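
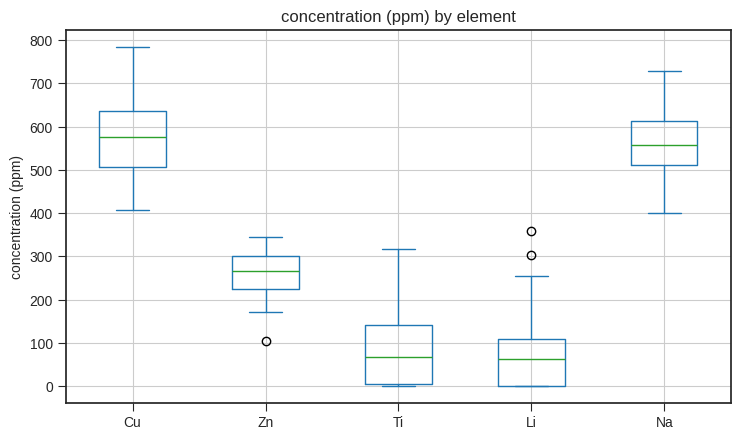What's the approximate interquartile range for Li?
Q3 ≈ 100, Q1 ≈ 0; IQR ≈ 100.

≈ 100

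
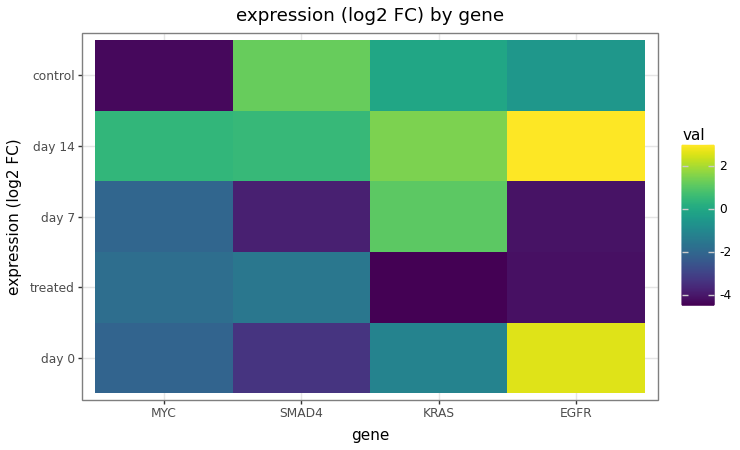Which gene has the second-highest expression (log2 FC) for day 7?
MYC

Top 3 for day 7: KRAS ≈ 1, MYC ≈ -2, SMAD4 ≈ -4.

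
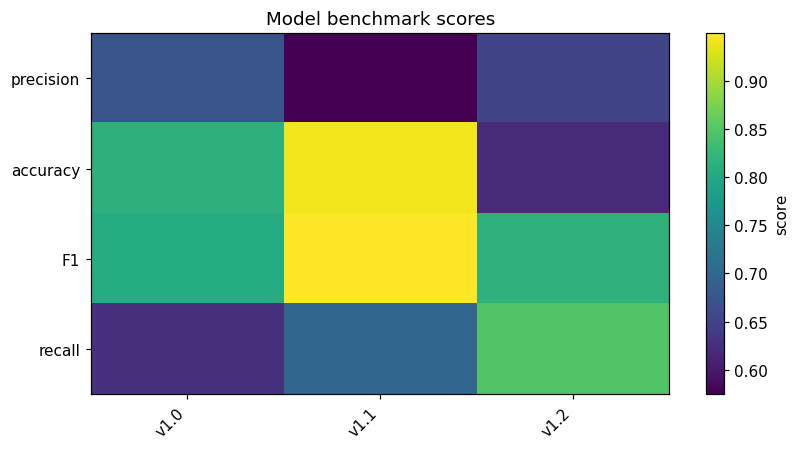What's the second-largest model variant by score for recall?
v1.1

Top 3 for recall: v1.2 ≈ 0.85, v1.1 ≈ 0.70, v1.0 ≈ 0.65.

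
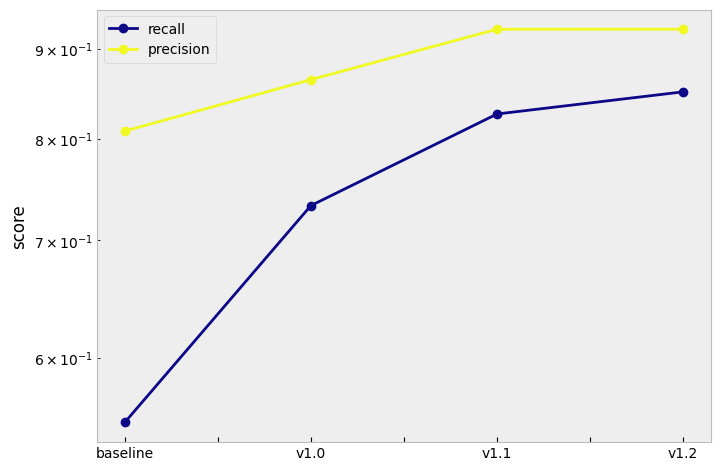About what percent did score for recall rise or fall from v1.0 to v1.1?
v1.0 ≈ 0.75, v1.1 ≈ 0.85; (0.85 − 0.75) / 0.75 ≈ +13.3%.

≈ +13.3%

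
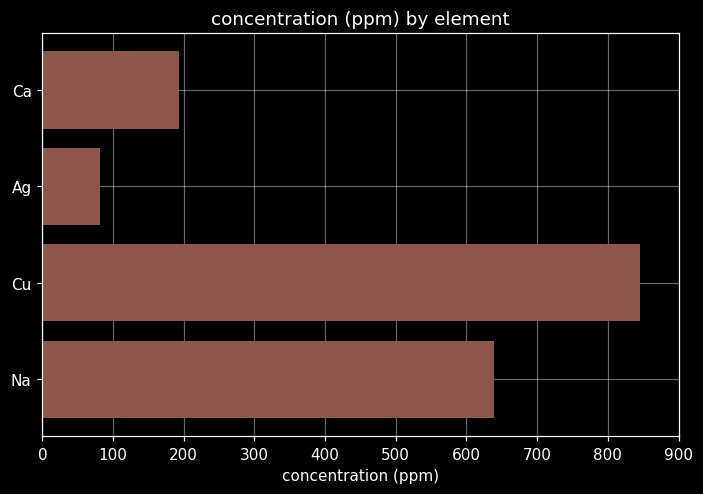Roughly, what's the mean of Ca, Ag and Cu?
(200 + 100 + 800) / 3 ≈ 367.

≈ 367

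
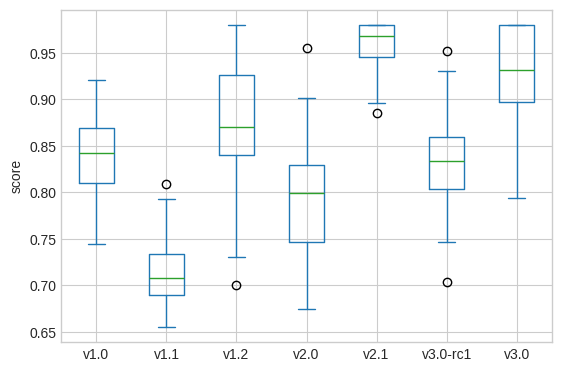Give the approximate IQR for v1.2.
Q3 ≈ 0.95, Q1 ≈ 0.85; IQR ≈ 0.10.

≈ 0.10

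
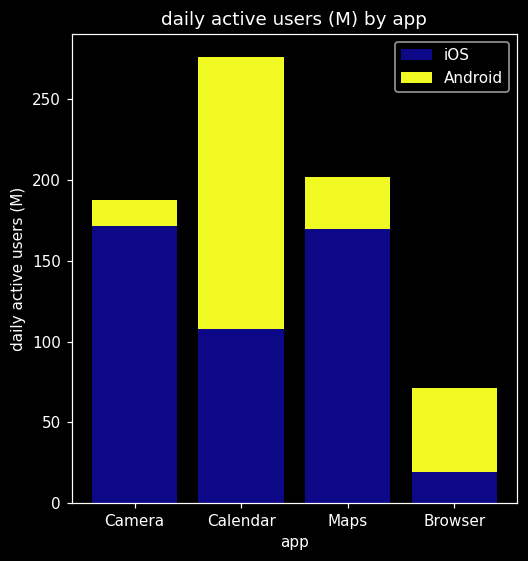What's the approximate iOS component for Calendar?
iOS top ≈ 100, bottom ≈ 0; segment ≈ 100.

≈ 100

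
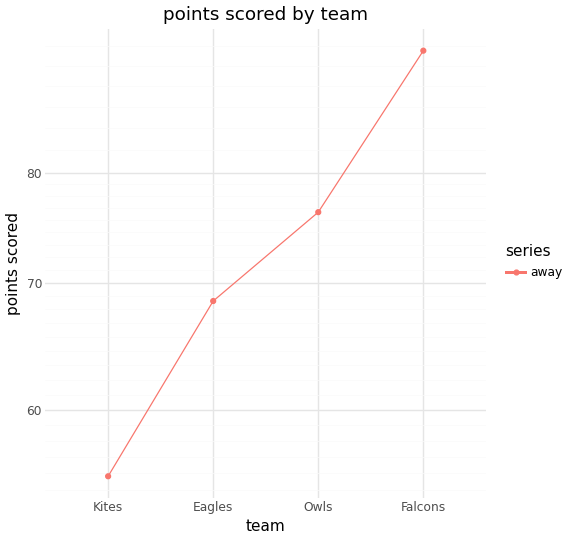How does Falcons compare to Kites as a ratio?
Falcons ≈ 95, Kites ≈ 55; 95/55 ≈ 1.73.

≈ 1.73×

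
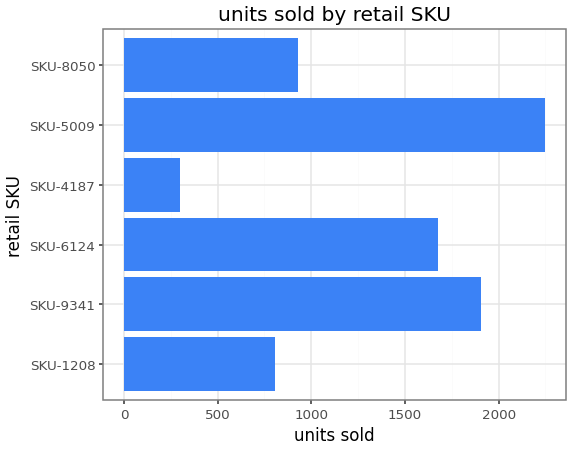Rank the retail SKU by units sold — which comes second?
SKU-9341

Top 3: SKU-5009 ≈ 2200, SKU-9341 ≈ 2000, SKU-6124 ≈ 1600.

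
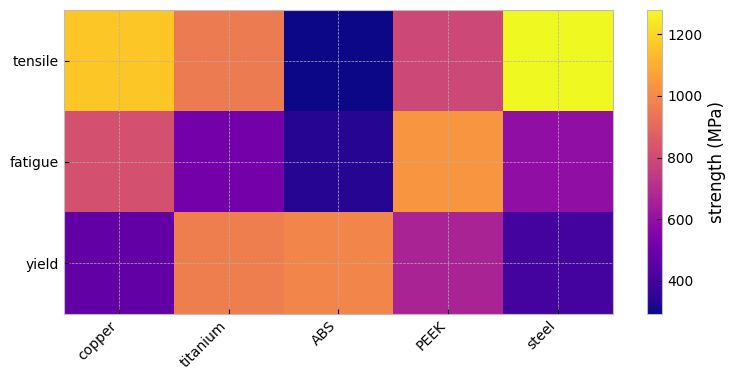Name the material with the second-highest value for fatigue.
copper

Top 3 for fatigue: PEEK ≈ 1000, copper ≈ 800, steel ≈ 600.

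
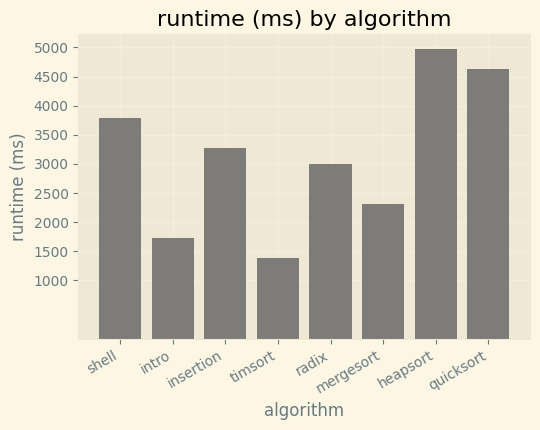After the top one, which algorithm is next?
quicksort

Top 3: heapsort ≈ 5000, quicksort ≈ 4500, shell ≈ 4000.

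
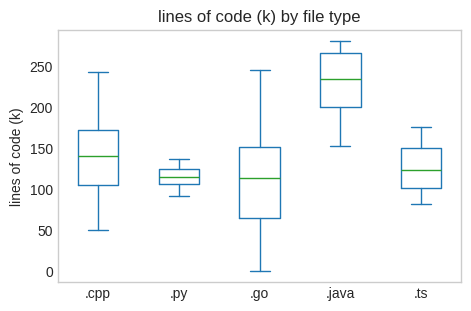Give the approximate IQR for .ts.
≈ 40

Q3 ≈ 140, Q1 ≈ 100; IQR ≈ 40.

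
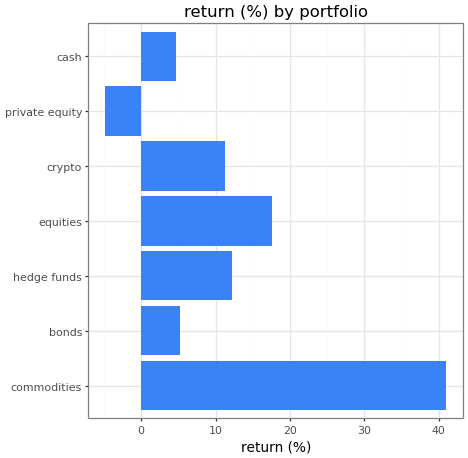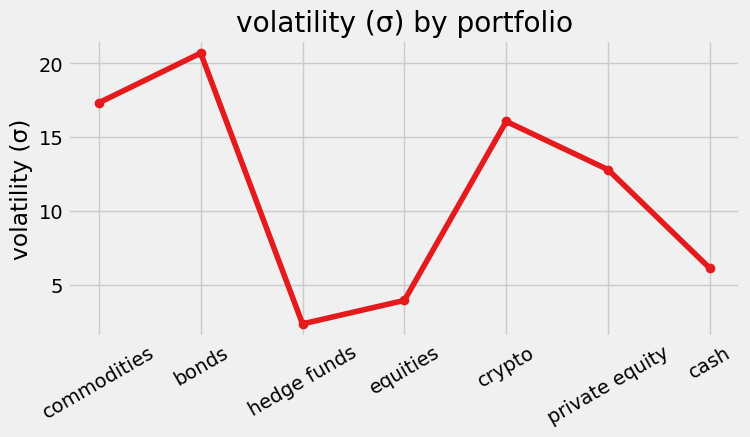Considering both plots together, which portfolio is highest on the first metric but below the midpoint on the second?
equities

Chart 2 median volatility (σ) ≈ 12; below-median portfolios: hedge funds, equities, cash. Among those, equities has the highest return (%) (≈ 20).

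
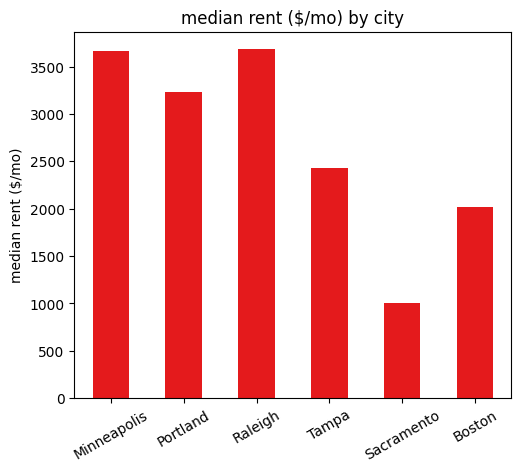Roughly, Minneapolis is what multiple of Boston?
Minneapolis ≈ 3500, Boston ≈ 2000; 3500/2000 ≈ 1.75.

≈ 1.75×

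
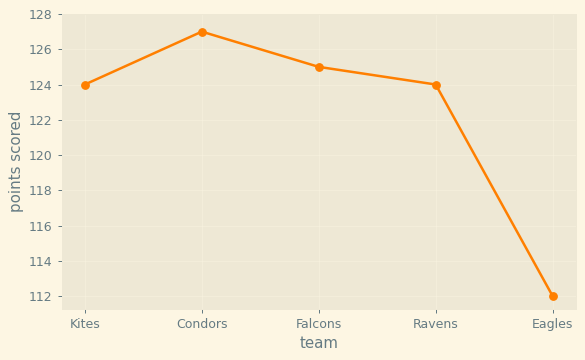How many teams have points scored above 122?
4

Above 122: Kites, Condors, Falcons, Ravens.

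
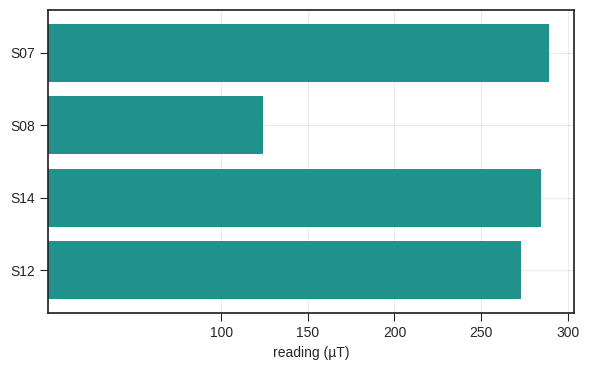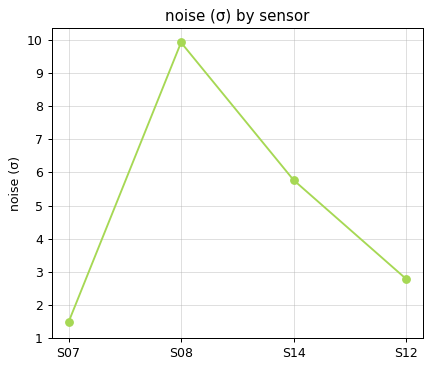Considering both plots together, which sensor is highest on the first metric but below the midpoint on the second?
Chart 2 median noise (σ) ≈ 4; below-median sensors: S07, S12. Among those, S07 has the highest reading (µT) (≈ 300).

S07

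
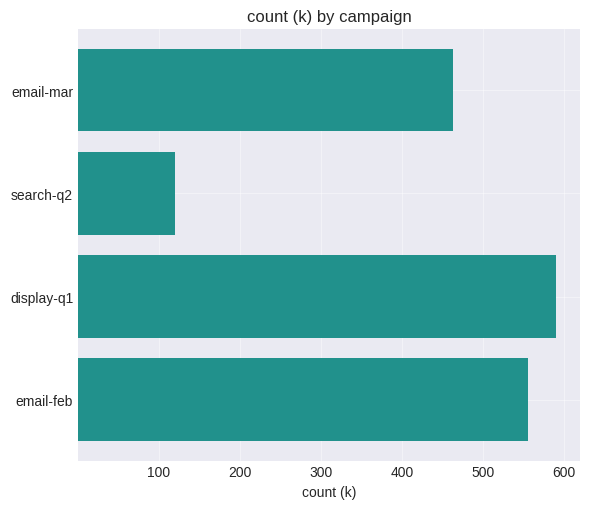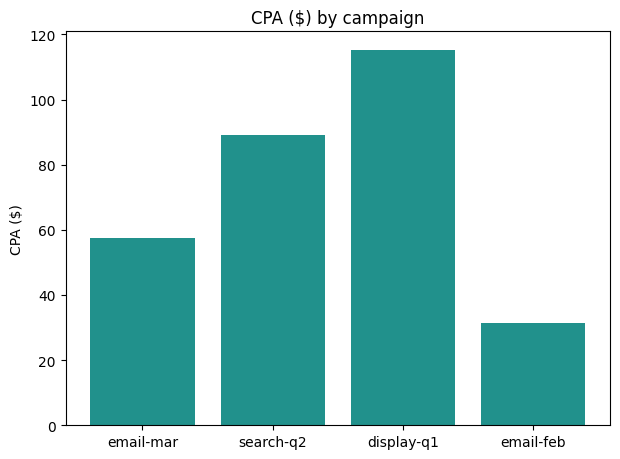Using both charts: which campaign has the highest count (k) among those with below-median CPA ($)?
Chart 2 median CPA ($) ≈ 80; below-median campaigns: email-mar, email-feb. Among those, email-feb has the highest count (k) (≈ 600).

email-feb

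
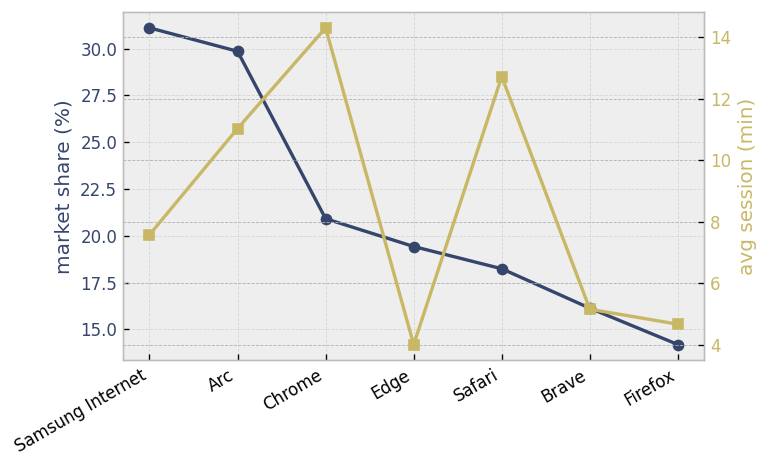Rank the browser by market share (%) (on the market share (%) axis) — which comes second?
Top 3 (on the market share (%) axis): Samsung Internet ≈ 32, Arc ≈ 30, Chrome ≈ 20.

Arc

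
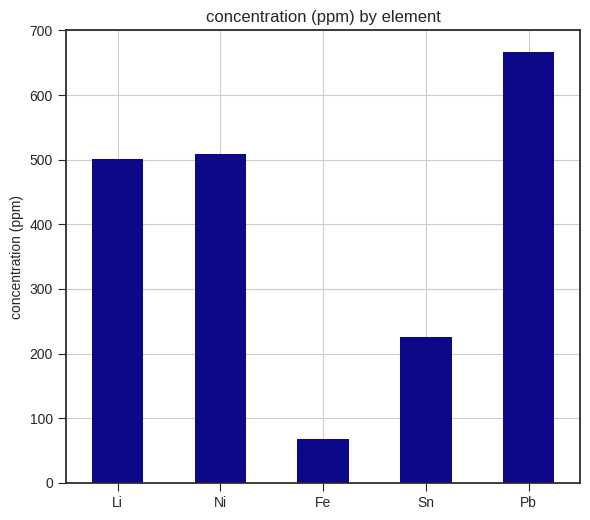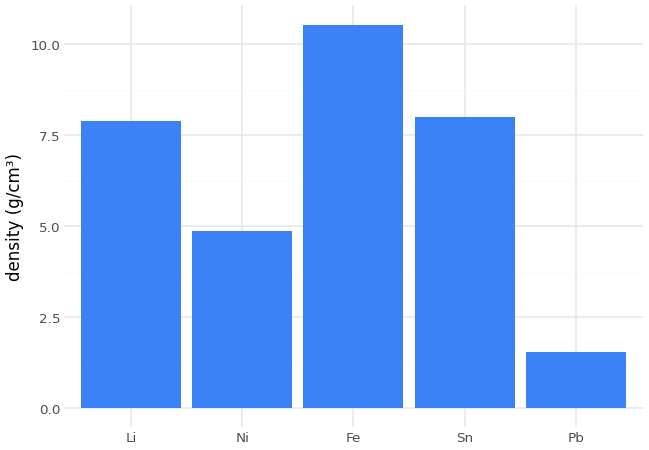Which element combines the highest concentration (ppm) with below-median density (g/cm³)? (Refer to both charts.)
Chart 2 median density (g/cm³) ≈ 8; below-median elements: Ni, Pb. Among those, Pb has the highest concentration (ppm) (≈ 700).

Pb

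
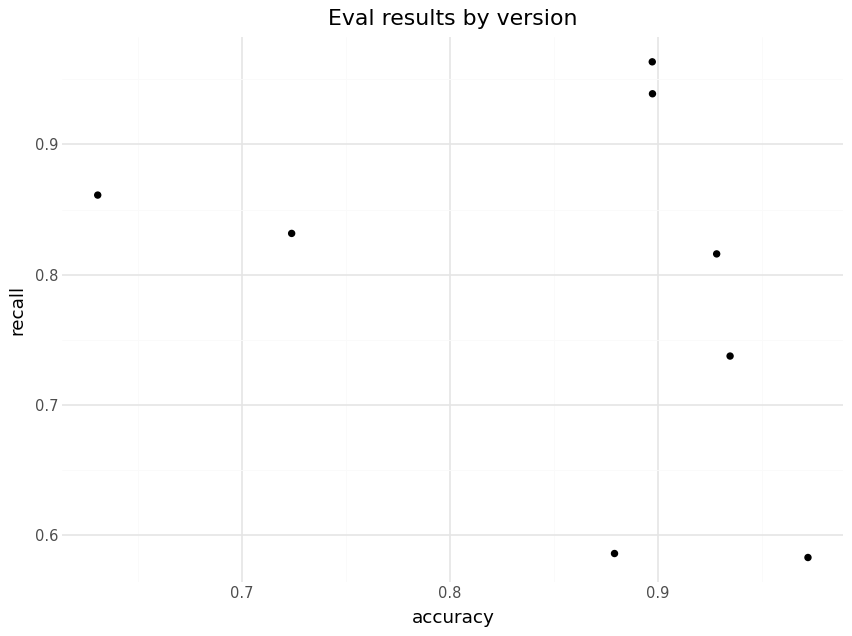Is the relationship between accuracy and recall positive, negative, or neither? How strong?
negative, weak

Points are negatively correlated; weak (|r| ≈ 0.3).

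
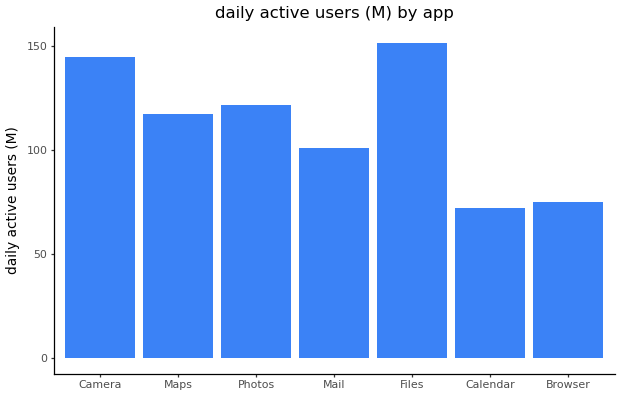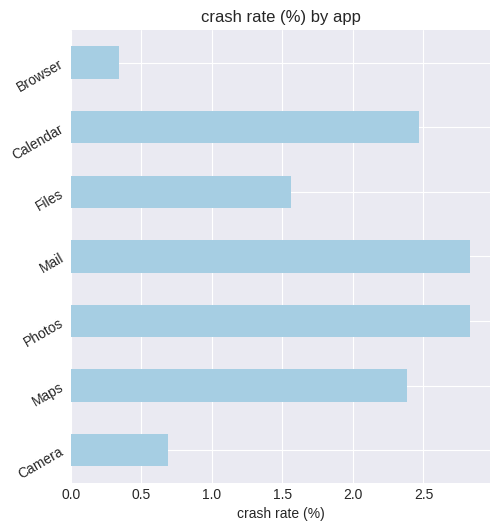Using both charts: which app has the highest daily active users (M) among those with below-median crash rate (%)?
Chart 2 median crash rate (%) ≈ 2.5; below-median apps: Camera, Files, Browser. Among those, Files has the highest daily active users (M) (≈ 160).

Files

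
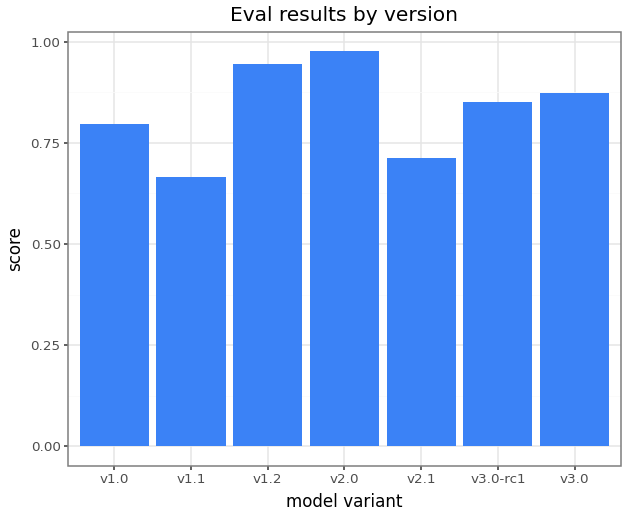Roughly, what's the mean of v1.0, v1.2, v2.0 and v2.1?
(0.8 + 0.9 + 1.0 + 0.7) / 4 ≈ 0.85.

≈ 0.85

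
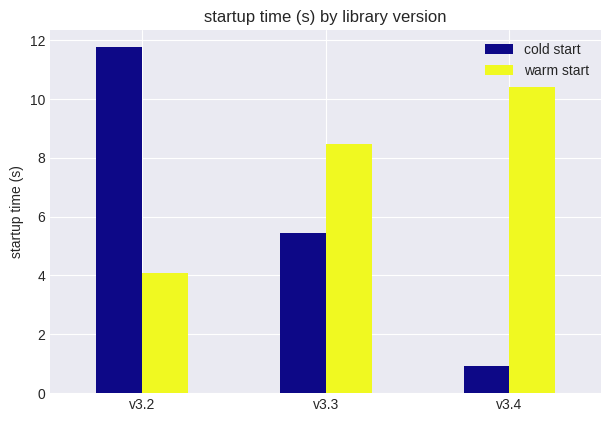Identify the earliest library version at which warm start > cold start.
v3.2: warm start ≈ 4 vs cold start ≈ 12 (not yet); v3.3: warm start ≈ 8 vs cold start ≈ 5 (first crossover).

v3.3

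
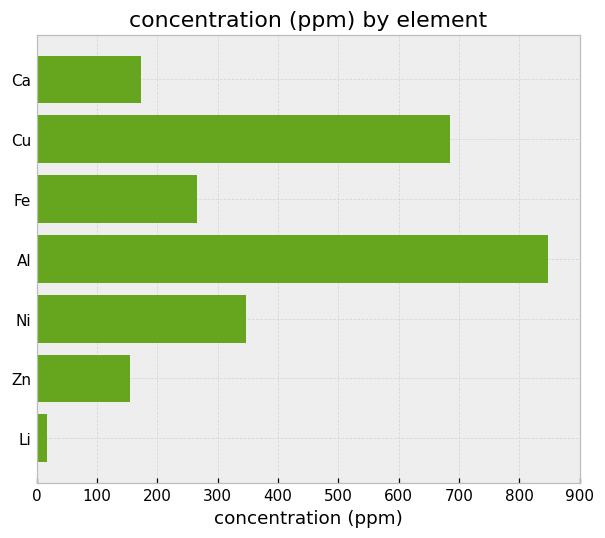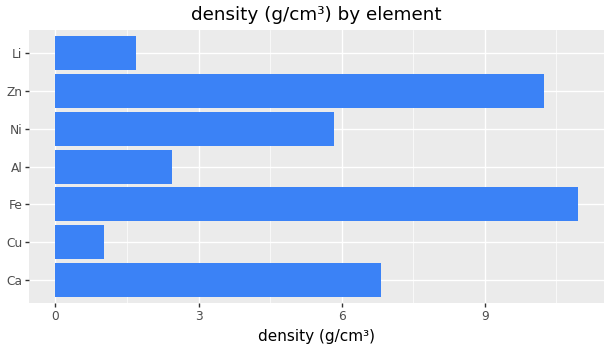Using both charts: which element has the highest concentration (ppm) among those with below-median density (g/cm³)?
Chart 2 median density (g/cm³) ≈ 6; below-median elements: Cu, Al, Li. Among those, Al has the highest concentration (ppm) (≈ 800).

Al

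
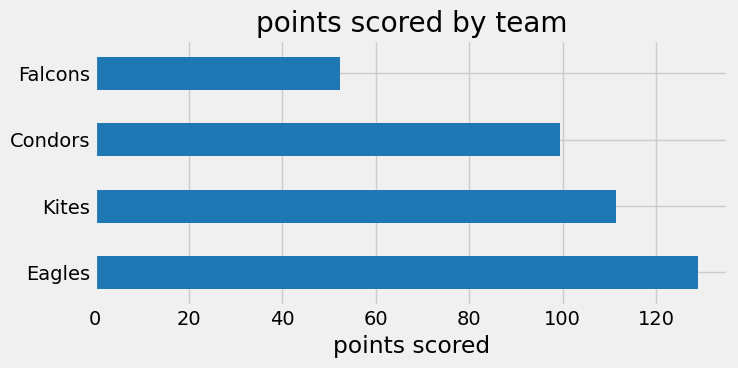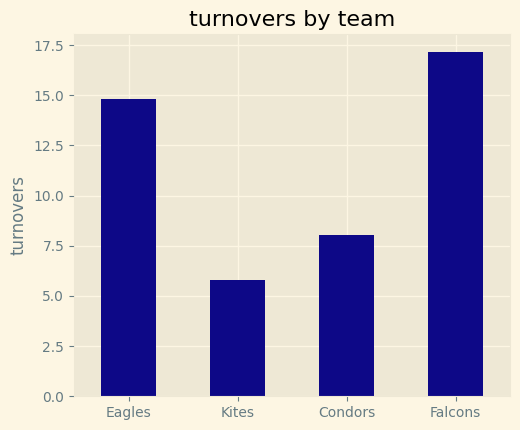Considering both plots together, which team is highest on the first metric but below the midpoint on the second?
Kites

Chart 2 median turnovers ≈ 12; below-median teams: Kites, Condors. Among those, Kites has the highest points scored (≈ 120).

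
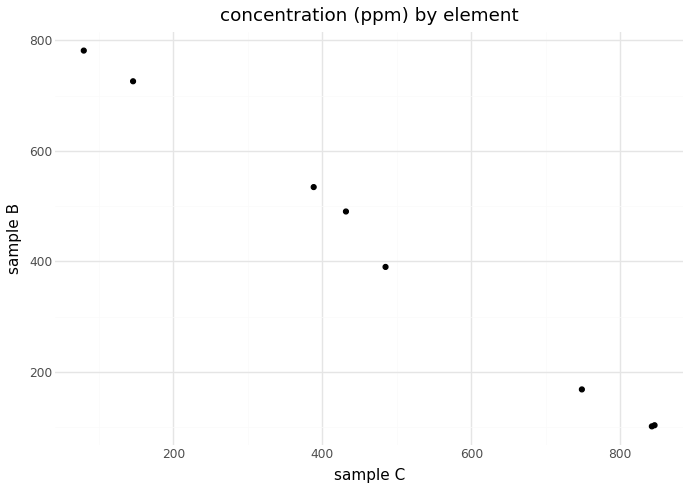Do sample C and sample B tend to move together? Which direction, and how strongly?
Points are negatively correlated; strong (|r| ≈ 1.0).

negative, strong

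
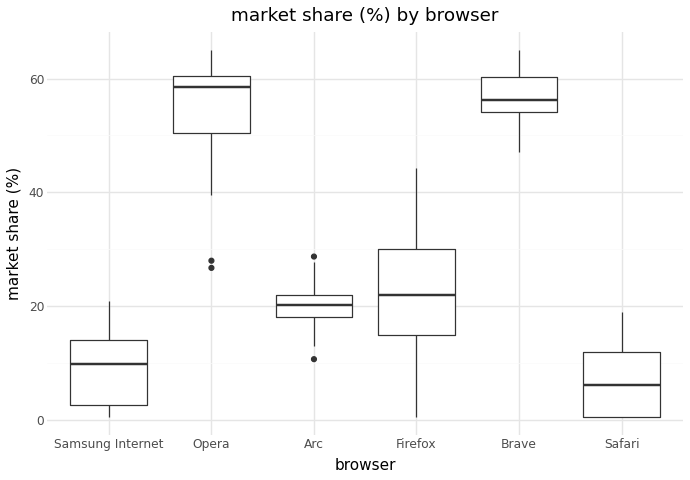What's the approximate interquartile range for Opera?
Q3 ≈ 60, Q1 ≈ 50; IQR ≈ 10.

≈ 10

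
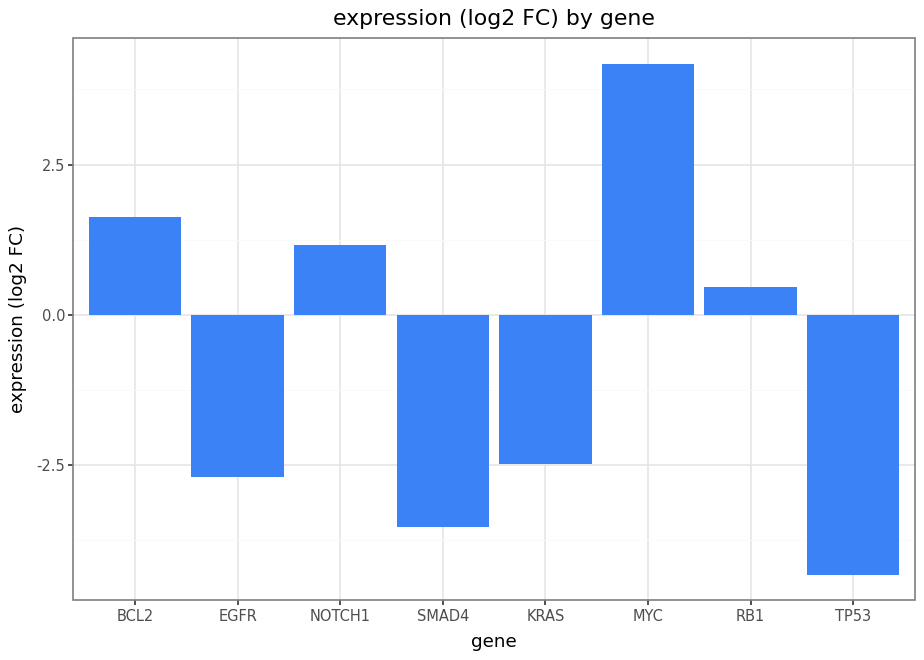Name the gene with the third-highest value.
NOTCH1

Top 4: MYC ≈ 4, BCL2 ≈ 2, NOTCH1 ≈ 1, RB1 ≈ 0.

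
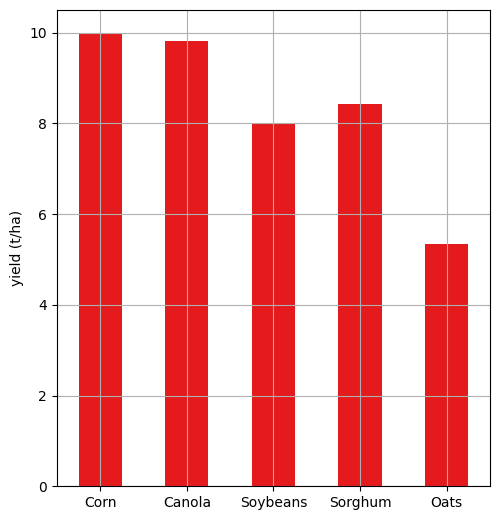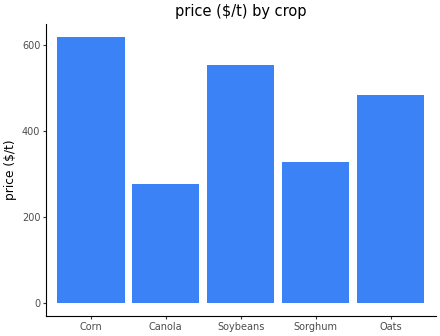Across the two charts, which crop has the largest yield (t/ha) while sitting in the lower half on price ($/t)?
Chart 2 median price ($/t) ≈ 500; below-median crops: Canola, Sorghum. Among those, Canola has the highest yield (t/ha) (≈ 10).

Canola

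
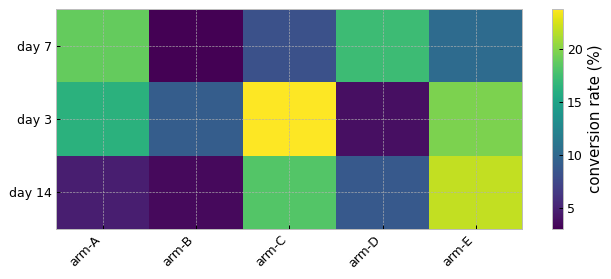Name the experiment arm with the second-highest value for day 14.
arm-C

Top 3 for day 14: arm-E ≈ 22, arm-C ≈ 18, arm-D ≈ 8.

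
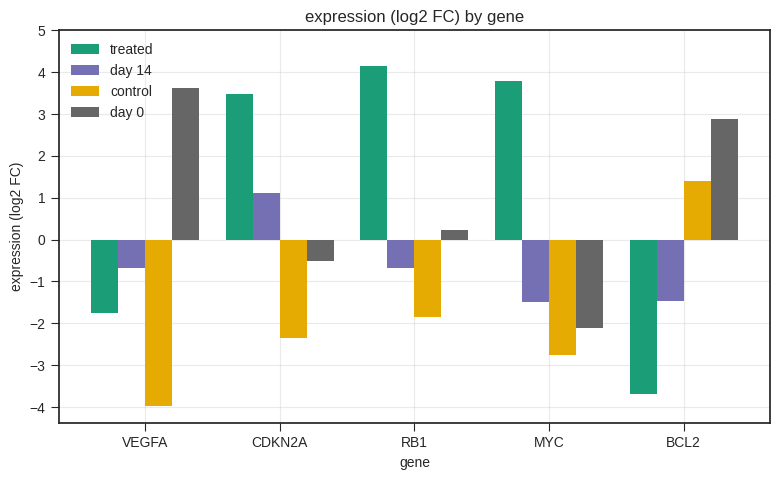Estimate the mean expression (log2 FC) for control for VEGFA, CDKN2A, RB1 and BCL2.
≈ -2

(-4 + -2 + -2 + 1) / 4 ≈ -2.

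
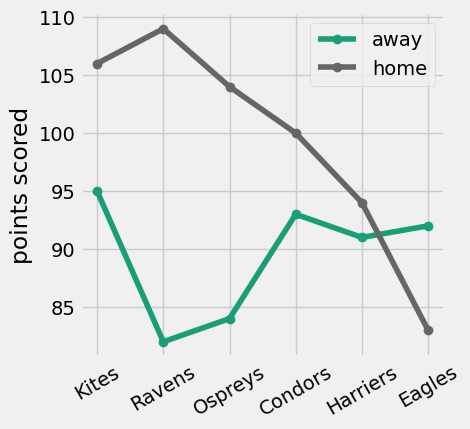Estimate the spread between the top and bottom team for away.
Max Kites ≈ 95, min Ravens ≈ 80; range ≈ 15.

≈ 15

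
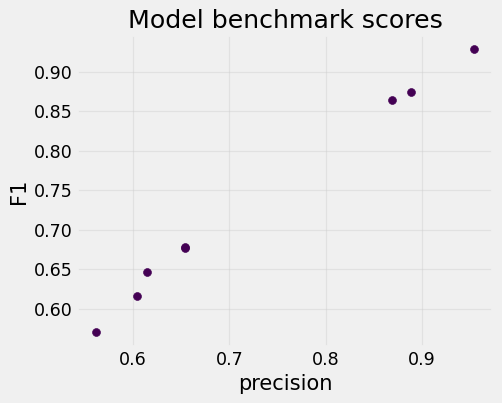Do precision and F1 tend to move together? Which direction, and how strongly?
positive, strong

Points are positively correlated; strong (|r| ≈ 1.0).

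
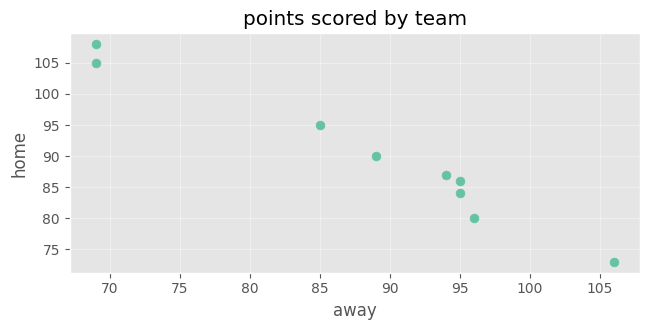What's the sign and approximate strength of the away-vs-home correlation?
Points are negatively correlated; strong (|r| ≈ 1.0).

negative, strong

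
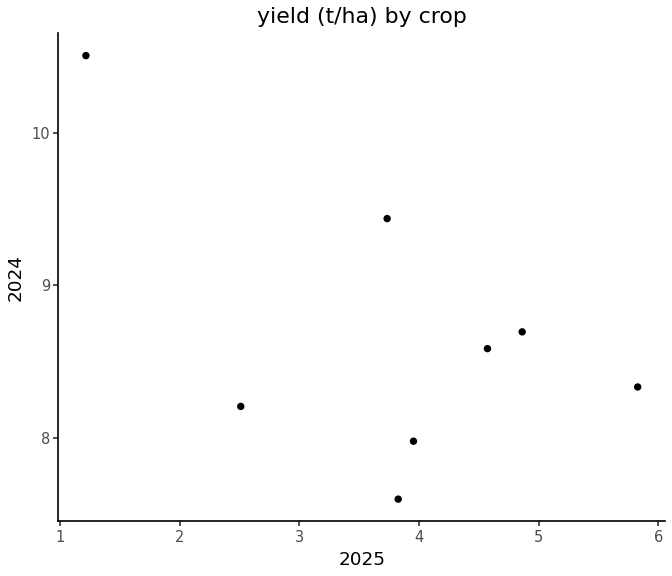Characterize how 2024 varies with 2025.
Points are negatively correlated; moderate (|r| ≈ 0.6).

negative, moderate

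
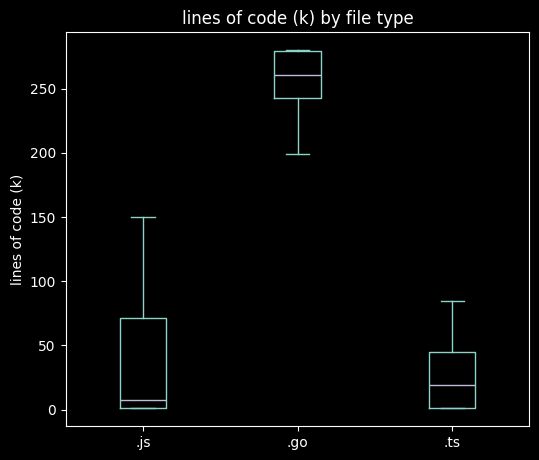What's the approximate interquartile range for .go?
Q3 ≈ 280, Q1 ≈ 240; IQR ≈ 40.

≈ 40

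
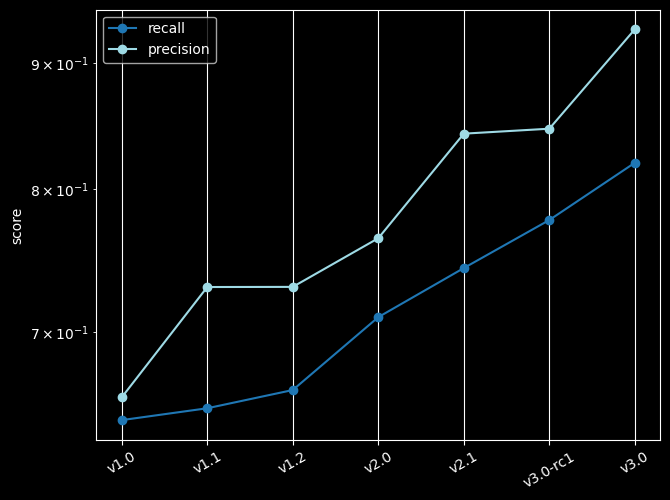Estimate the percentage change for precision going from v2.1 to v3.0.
v2.1 ≈ 0.85, v3.0 ≈ 0.95; (0.95 − 0.85) / 0.85 ≈ +11.8%.

≈ +11.8%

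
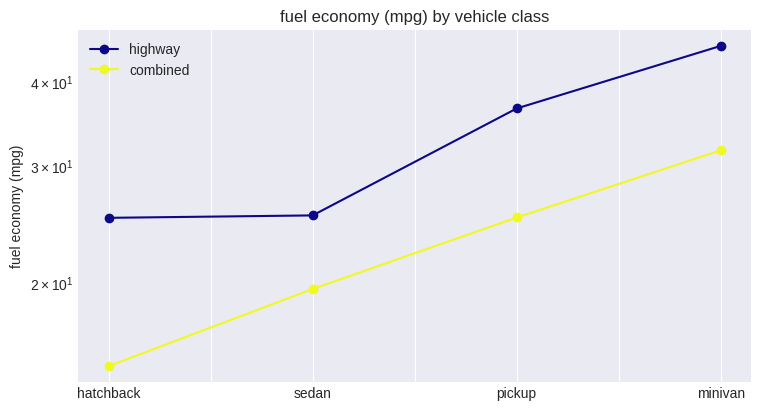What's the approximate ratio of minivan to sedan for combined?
≈ 1.5×

minivan ≈ 30, sedan ≈ 20; 30/20 ≈ 1.5.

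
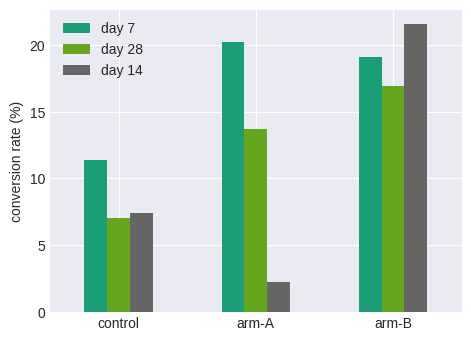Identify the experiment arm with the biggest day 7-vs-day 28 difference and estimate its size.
arm-A: day 7 ≈ 20, day 28 ≈ 14 → gap ≈ 6. Next-largest (control) is only ≈ 4.

arm-A, ≈ 6 %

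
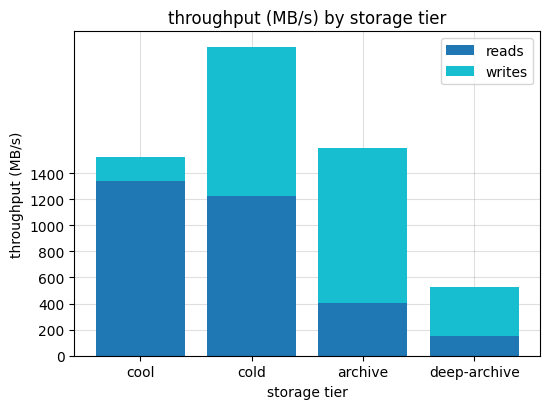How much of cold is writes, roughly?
≈ 1200

writes top ≈ 2400, bottom ≈ 1200; segment ≈ 1200.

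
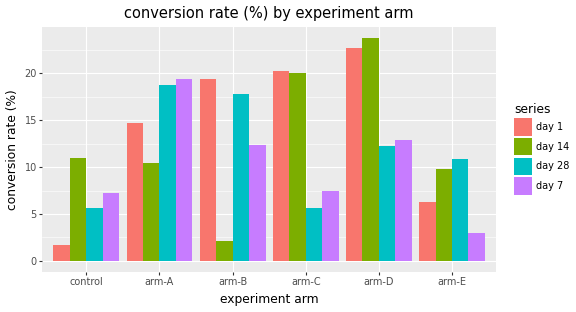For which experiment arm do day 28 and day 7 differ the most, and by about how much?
arm-E, ≈ 8 %

arm-E: day 28 ≈ 10, day 7 ≈ 2 → gap ≈ 8. Next-largest (arm-B) is only ≈ 6.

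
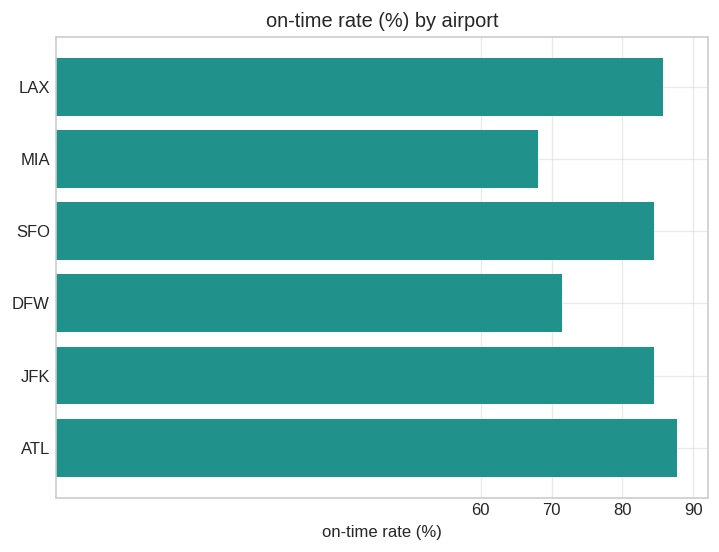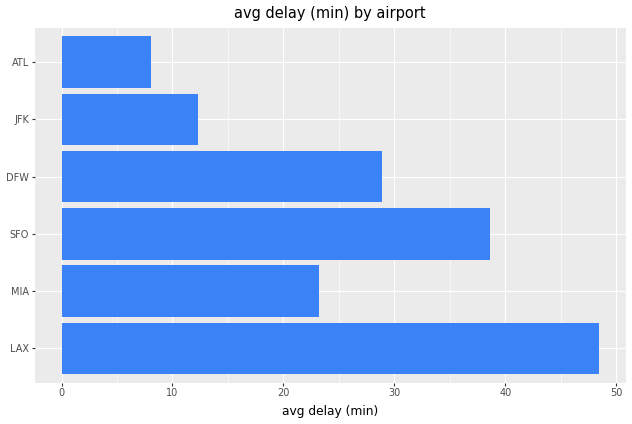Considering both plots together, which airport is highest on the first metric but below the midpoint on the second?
ATL

Chart 2 median avg delay (min) ≈ 25; below-median airports: MIA, JFK, ATL. Among those, ATL has the highest on-time rate (%) (≈ 90).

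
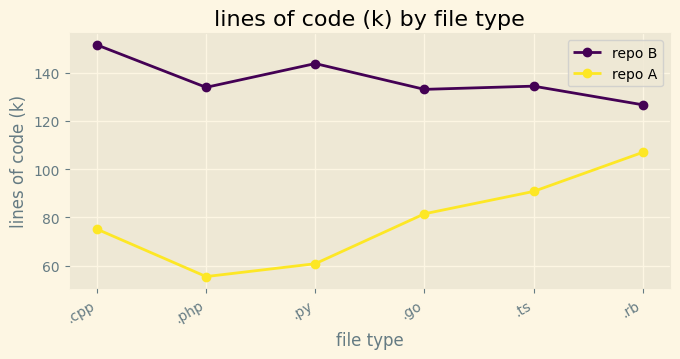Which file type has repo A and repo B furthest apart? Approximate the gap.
.py: repo A ≈ 60, repo B ≈ 140 → gap ≈ 80. Next-largest (.php) is only ≈ 70.

.py, ≈ 80 k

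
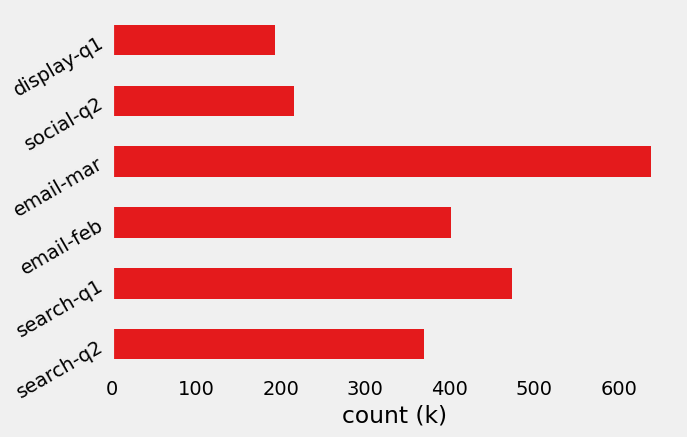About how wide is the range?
≈ 400

Max email-mar ≈ 600, min display-q1 ≈ 200; range ≈ 400.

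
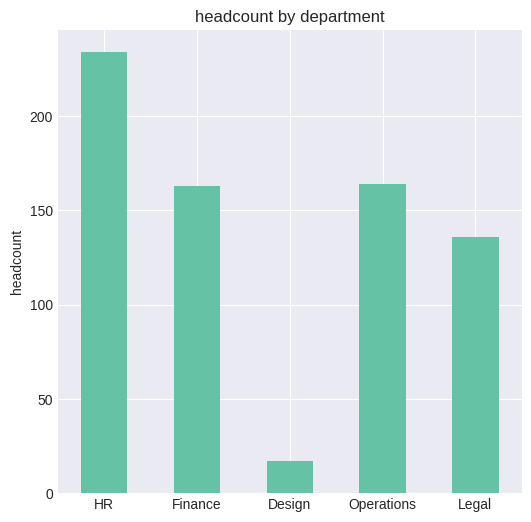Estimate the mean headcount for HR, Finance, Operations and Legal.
≈ 175

(240 + 160 + 160 + 140) / 4 ≈ 175.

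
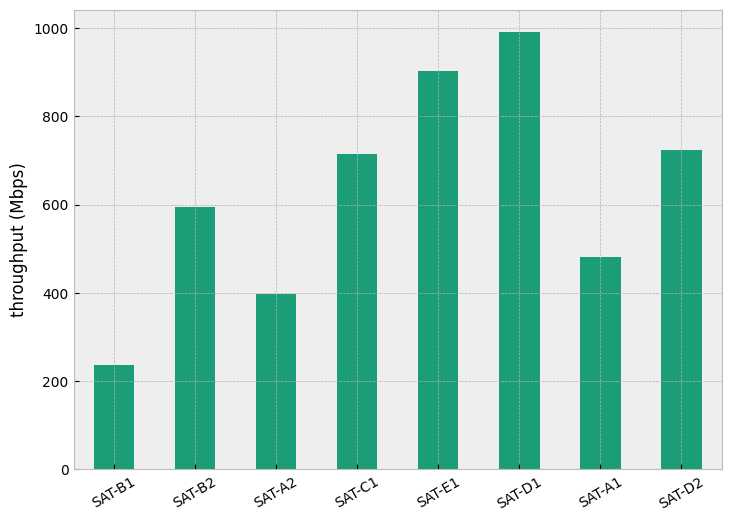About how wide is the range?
≈ 800

Max SAT-D1 ≈ 1000, min SAT-B1 ≈ 200; range ≈ 800.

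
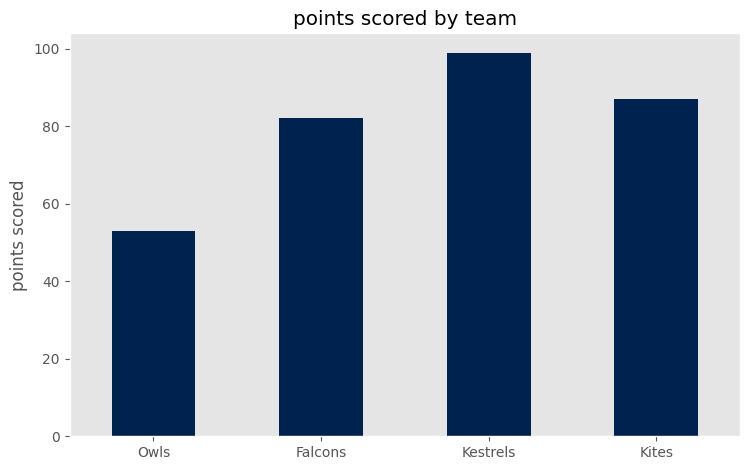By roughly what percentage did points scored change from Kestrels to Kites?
≈ -10%

Kestrels ≈ 100, Kites ≈ 90; (90 − 100) / 100 ≈ -10%.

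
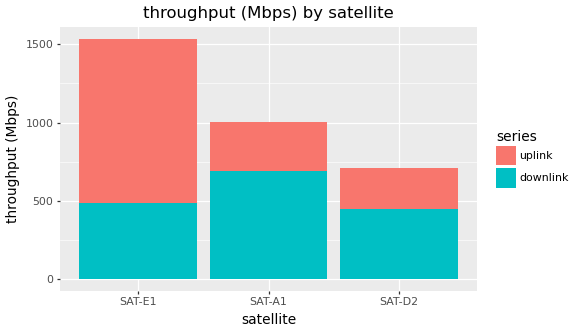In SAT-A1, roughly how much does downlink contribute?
downlink top ≈ 600, bottom ≈ 0; segment ≈ 600.

≈ 600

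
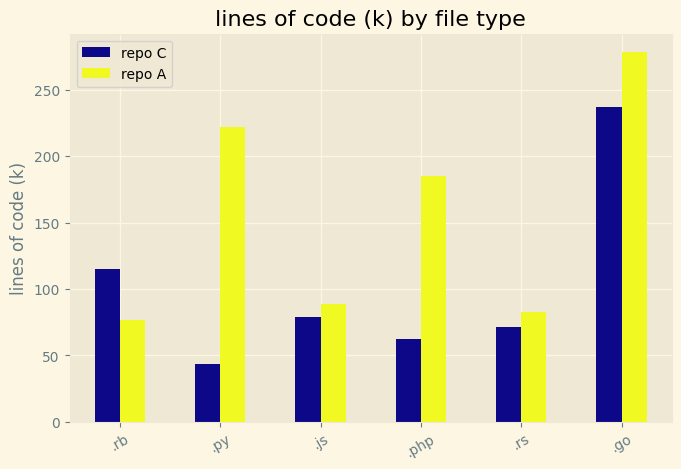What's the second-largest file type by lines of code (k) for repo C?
.rb

Top 3 for repo C: .go ≈ 225, .rb ≈ 125, .js ≈ 75.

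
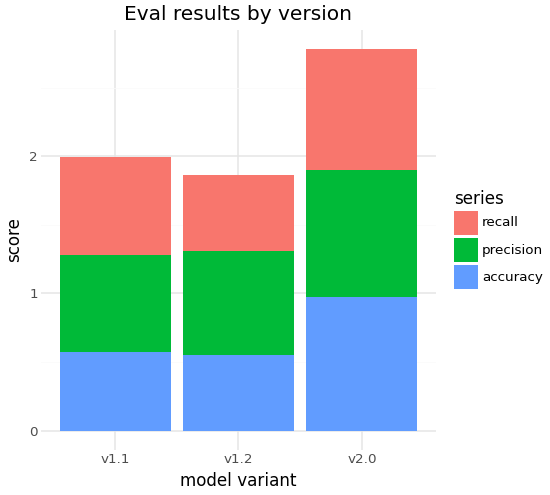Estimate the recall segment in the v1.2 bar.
≈ 0.5

recall top ≈ 2.0, bottom ≈ 1.5; segment ≈ 0.5.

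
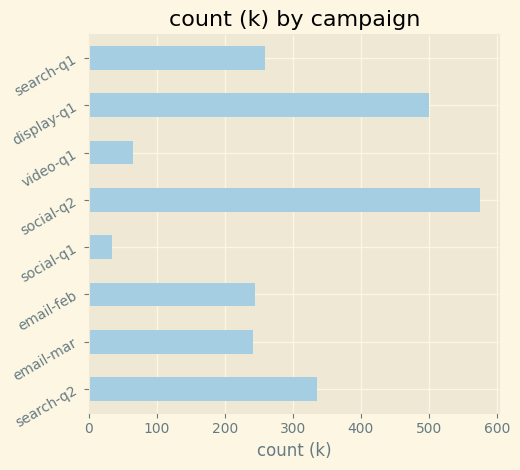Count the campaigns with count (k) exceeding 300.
Above 300: search-q2, social-q2, display-q1.

3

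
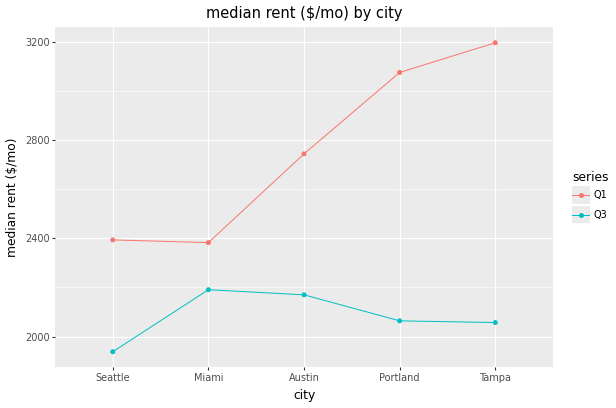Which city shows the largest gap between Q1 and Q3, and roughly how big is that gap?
Tampa, ≈ 1200 $/mo

Tampa: Q1 ≈ 3200, Q3 ≈ 2000 → gap ≈ 1200. Next-largest (Portland) is only ≈ 1000.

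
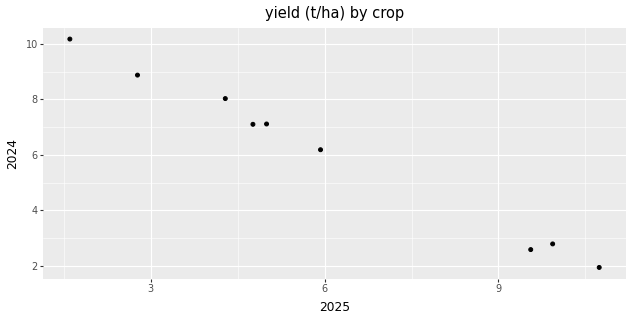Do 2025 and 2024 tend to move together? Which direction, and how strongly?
Points are negatively correlated; strong (|r| ≈ 1.0).

negative, strong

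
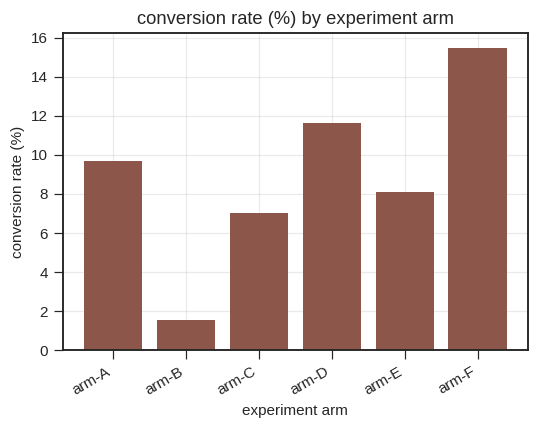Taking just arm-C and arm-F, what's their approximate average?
(8 + 16) / 2 ≈ 12.

≈ 12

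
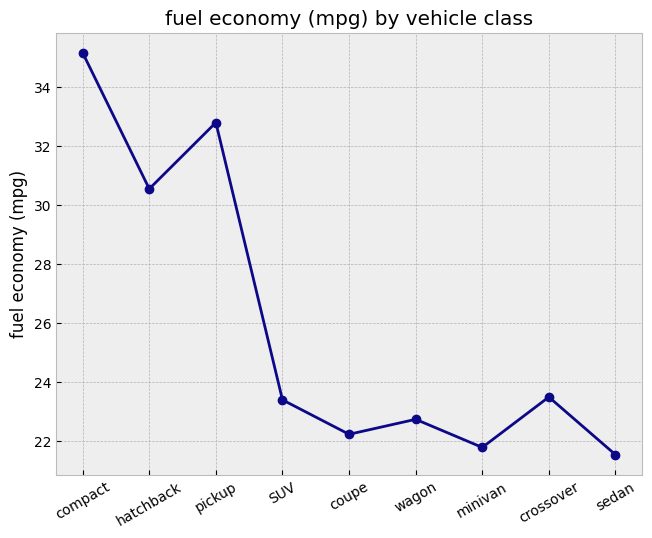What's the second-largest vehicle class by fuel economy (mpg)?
Top 3: compact ≈ 36, pickup ≈ 32, hatchback ≈ 30.

pickup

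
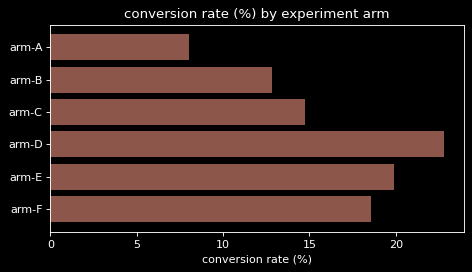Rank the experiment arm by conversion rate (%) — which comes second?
arm-E

Top 3: arm-D ≈ 22, arm-E ≈ 20, arm-F ≈ 18.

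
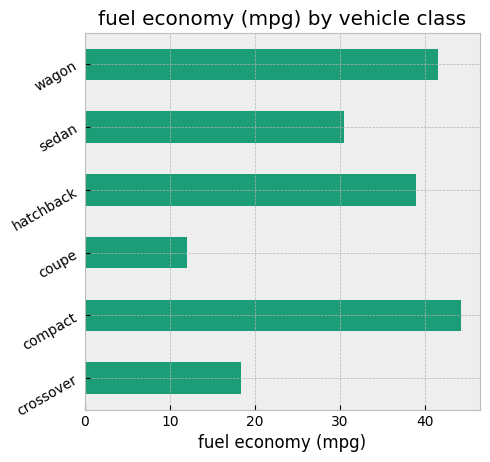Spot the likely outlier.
coupe

coupe ≈ 10; the rest sit between ≈ 20 and ≈ 45.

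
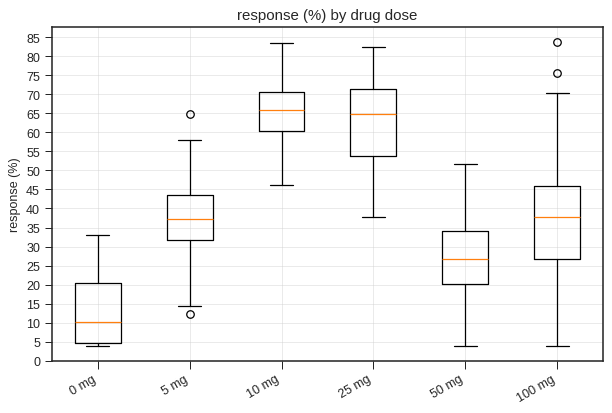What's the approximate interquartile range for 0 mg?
Q3 ≈ 20, Q1 ≈ 5; IQR ≈ 15.

≈ 15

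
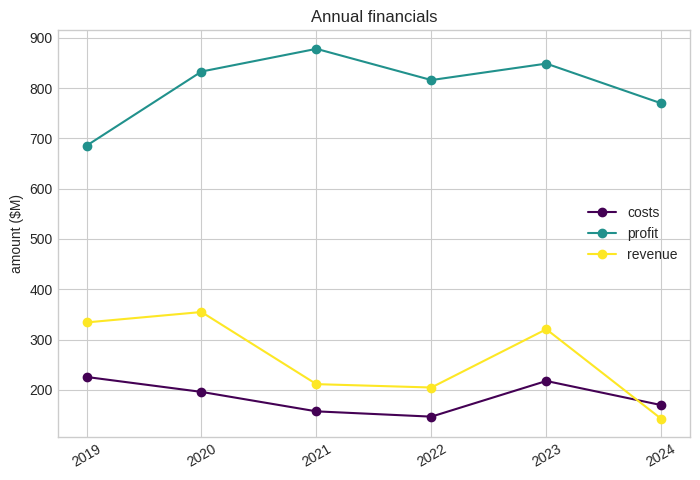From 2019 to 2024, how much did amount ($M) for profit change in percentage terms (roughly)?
≈ +14.3%

2019 ≈ 700, 2024 ≈ 800; (800 − 700) / 700 ≈ +14.3%.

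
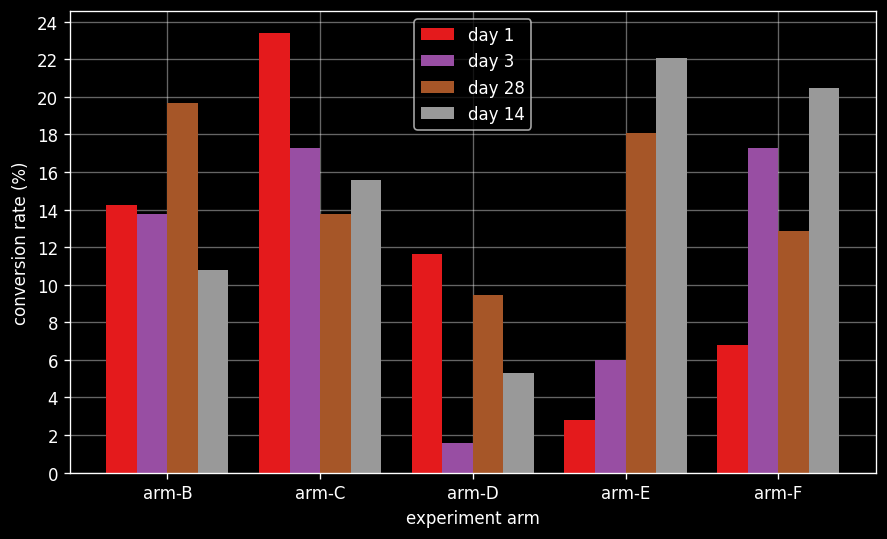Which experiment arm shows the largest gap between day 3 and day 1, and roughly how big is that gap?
arm-F: day 3 ≈ 18, day 1 ≈ 6 → gap ≈ 12. Next-largest (arm-D) is only ≈ 10.

arm-F, ≈ 12 %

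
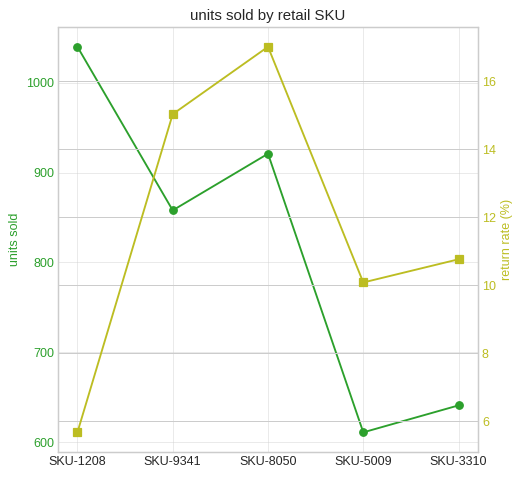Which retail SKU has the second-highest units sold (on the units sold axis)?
SKU-8050

Top 3 (on the units sold axis): SKU-1208 ≈ 1050, SKU-8050 ≈ 900, SKU-9341 ≈ 850.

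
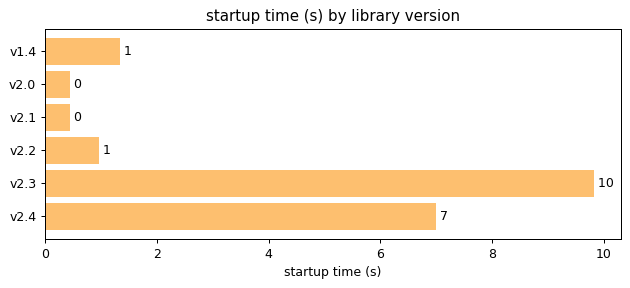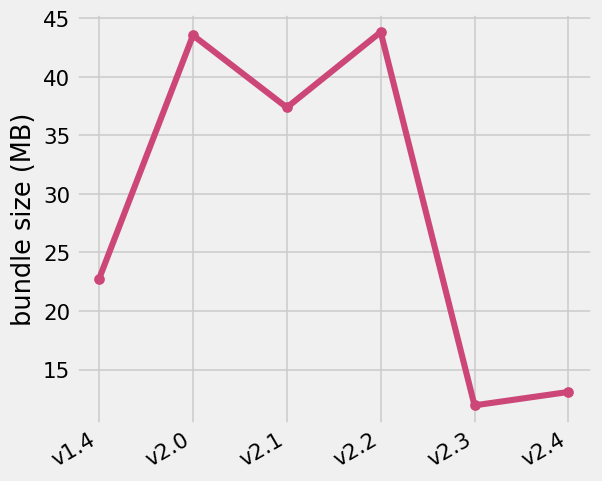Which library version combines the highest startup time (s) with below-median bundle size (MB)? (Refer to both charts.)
Chart 2 median bundle size (MB) ≈ 30; below-median library versions: v1.4, v2.3, v2.4. Among those, v2.3 has the highest startup time (s) (≈ 10).

v2.3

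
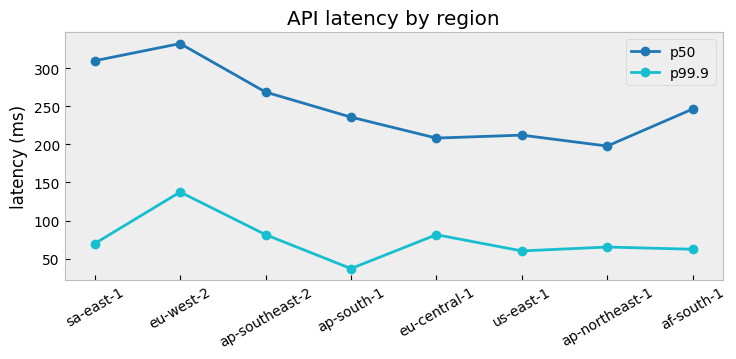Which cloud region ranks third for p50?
ap-southeast-2

Top 4 for p50: eu-west-2 ≈ 325, sa-east-1 ≈ 300, ap-southeast-2 ≈ 275, af-south-1 ≈ 250.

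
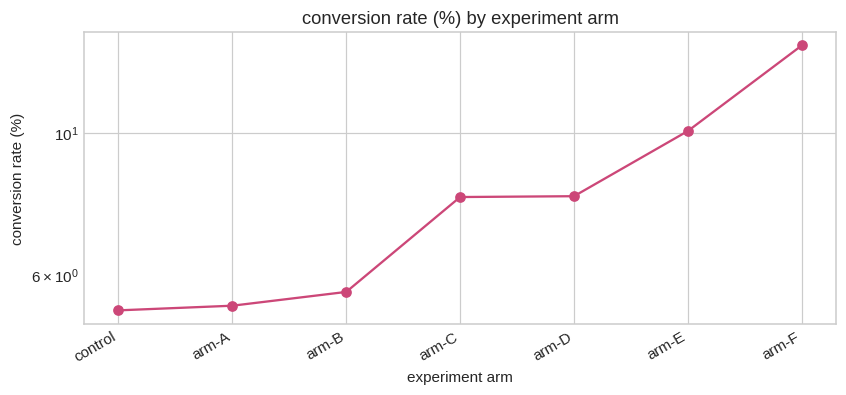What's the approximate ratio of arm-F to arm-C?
≈ 1.75×

arm-F ≈ 14, arm-C ≈ 8; 14/8 ≈ 1.75.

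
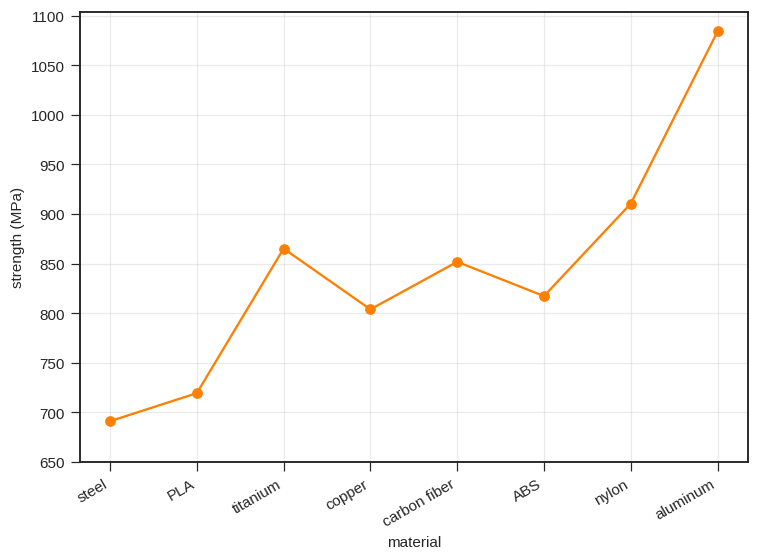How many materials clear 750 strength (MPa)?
6

Above 750: titanium, copper, carbon fiber, ABS, nylon, aluminum.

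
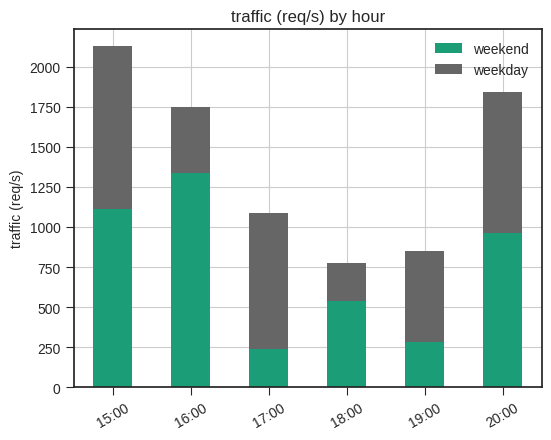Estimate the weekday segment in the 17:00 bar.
≈ 800

weekday top ≈ 1000, bottom ≈ 200; segment ≈ 800.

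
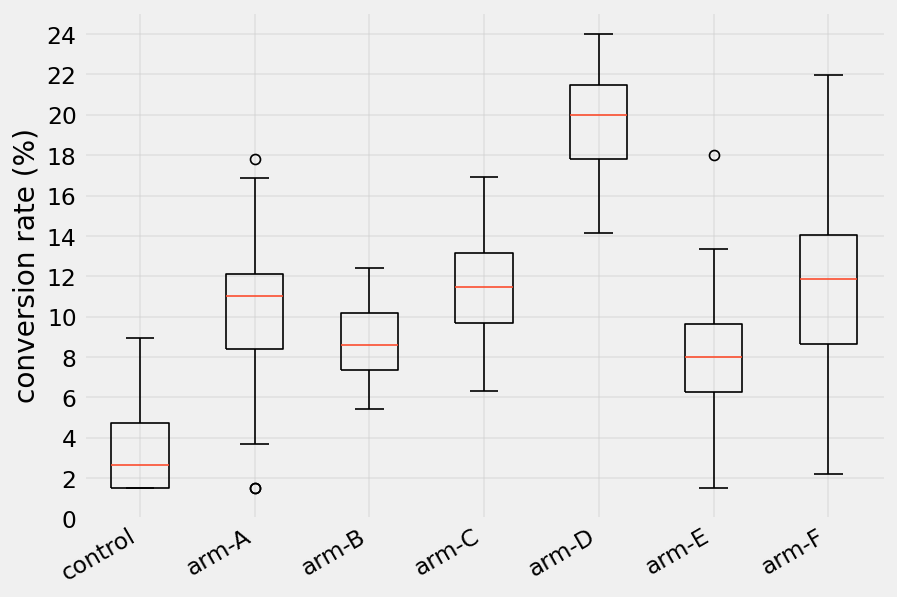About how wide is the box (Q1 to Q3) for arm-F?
Q3 ≈ 14, Q1 ≈ 8; IQR ≈ 6.

≈ 6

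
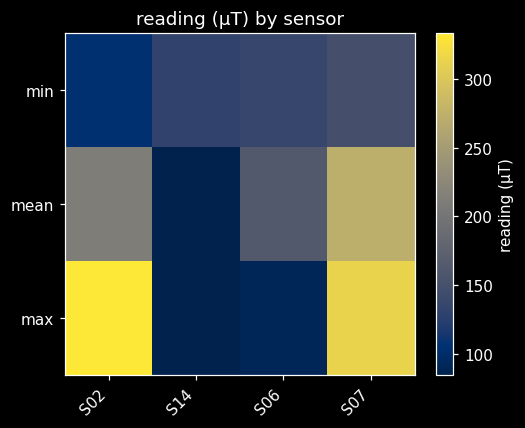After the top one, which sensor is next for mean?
S02

Top 3 for mean: S07 ≈ 275, S02 ≈ 200, S06 ≈ 150.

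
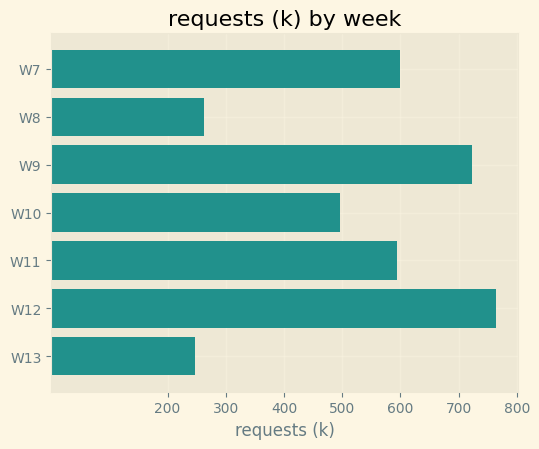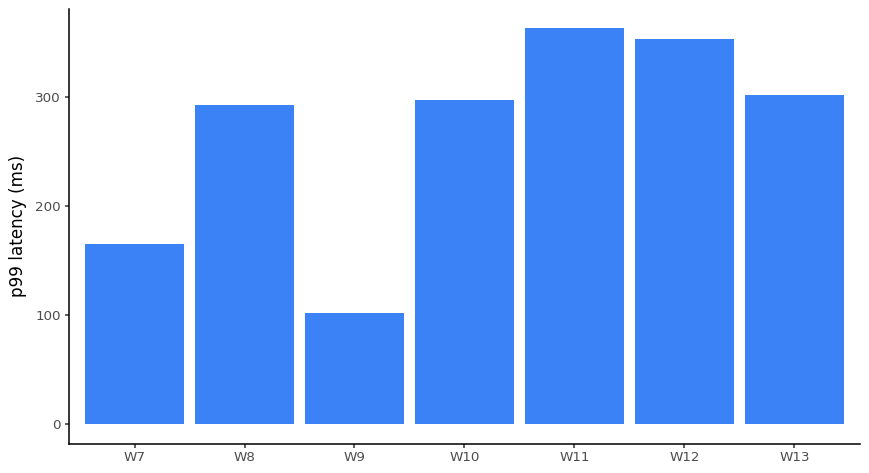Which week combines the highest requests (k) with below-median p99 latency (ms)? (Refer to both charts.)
Chart 2 median p99 latency (ms) ≈ 300; below-median weeks: W7, W8, W9. Among those, W9 has the highest requests (k) (≈ 700).

W9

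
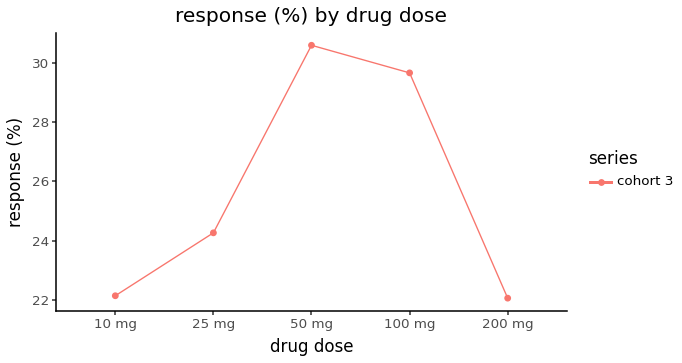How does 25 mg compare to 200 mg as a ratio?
25 mg ≈ 24, 200 mg ≈ 22; 24/22 ≈ 1.09.

≈ 1.09×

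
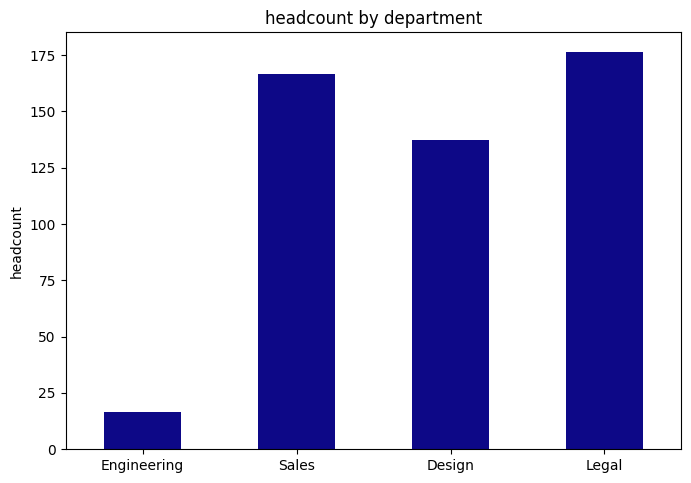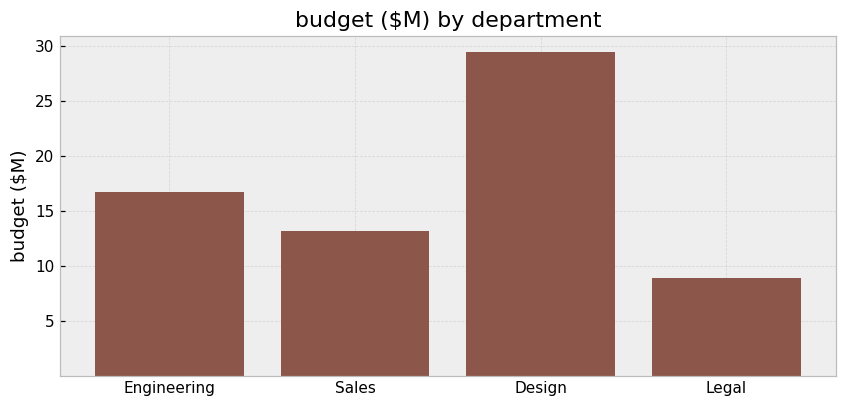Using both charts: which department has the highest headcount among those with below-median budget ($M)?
Legal

Chart 2 median budget ($M) ≈ 15; below-median departments: Sales, Legal. Among those, Legal has the highest headcount (≈ 180).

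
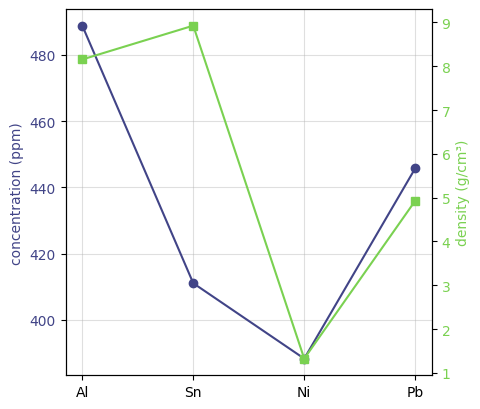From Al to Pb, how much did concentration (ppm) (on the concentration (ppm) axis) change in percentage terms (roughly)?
Al ≈ 490, Pb ≈ 450; (450 − 490) / 490 ≈ -8.2%.

≈ -8.2%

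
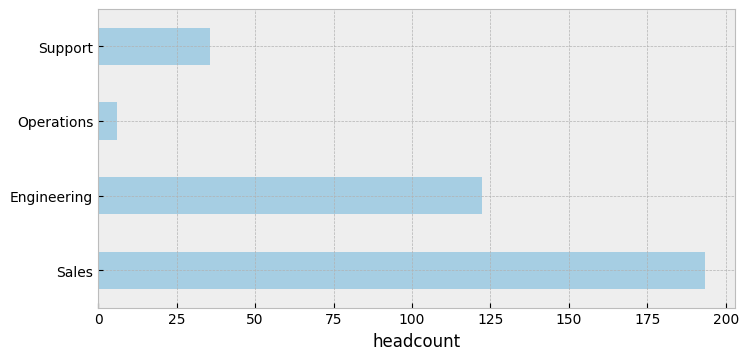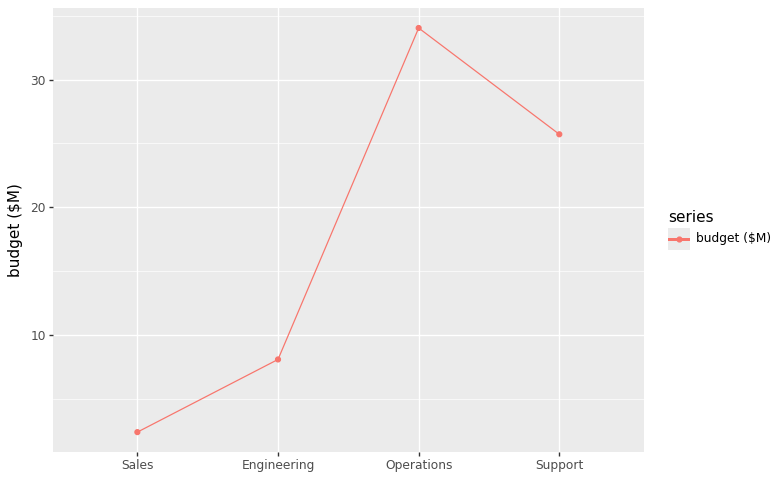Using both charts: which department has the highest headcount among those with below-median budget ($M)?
Chart 2 median budget ($M) ≈ 15; below-median departments: Sales, Engineering. Among those, Sales has the highest headcount (≈ 200).

Sales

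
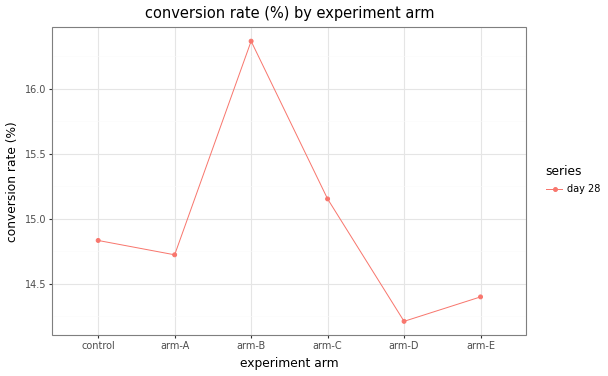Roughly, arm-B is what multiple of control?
≈ 1.11×

arm-B ≈ 16.4, control ≈ 14.8; 16.4/14.8 ≈ 1.11.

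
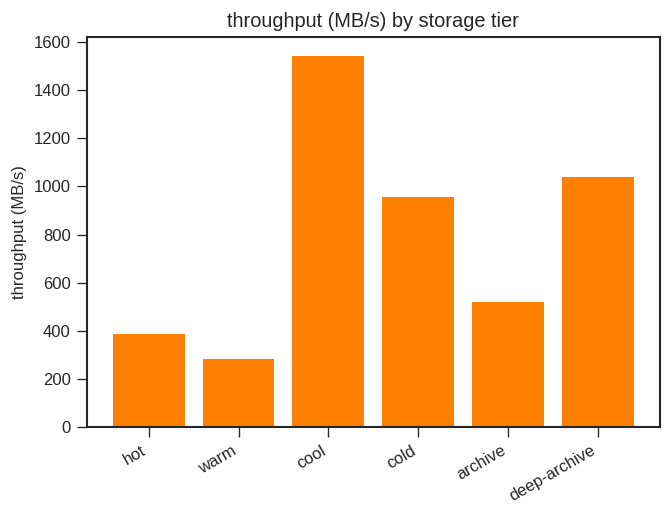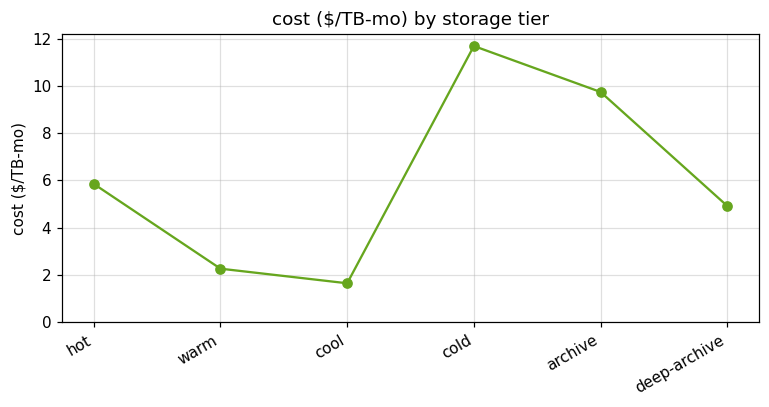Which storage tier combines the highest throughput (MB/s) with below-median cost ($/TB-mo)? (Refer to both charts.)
Chart 2 median cost ($/TB-mo) ≈ 6; below-median storage tiers: warm, cool, deep-archive. Among those, cool has the highest throughput (MB/s) (≈ 1600).

cool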